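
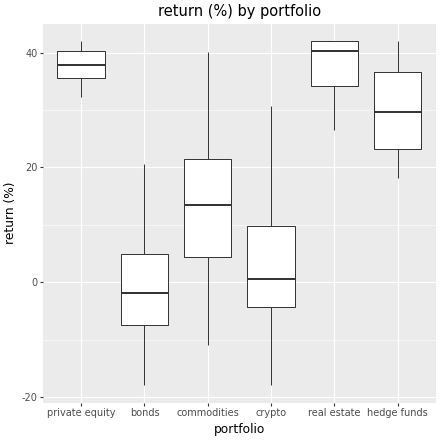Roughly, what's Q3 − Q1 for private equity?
≈ 5

Q3 ≈ 40, Q1 ≈ 35; IQR ≈ 5.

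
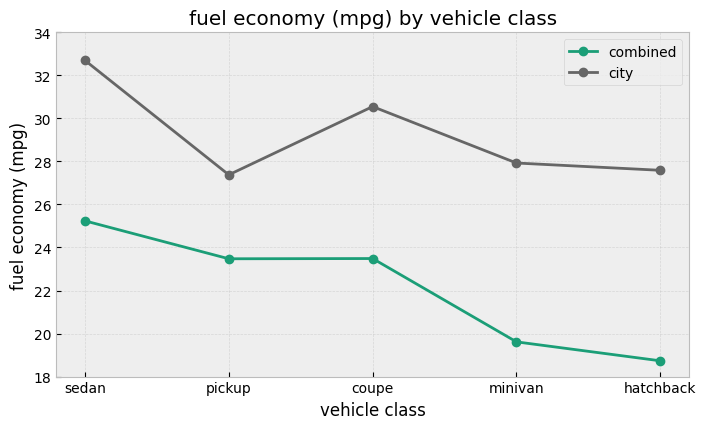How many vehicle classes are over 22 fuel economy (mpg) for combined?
3

Above 22: sedan, pickup, coupe.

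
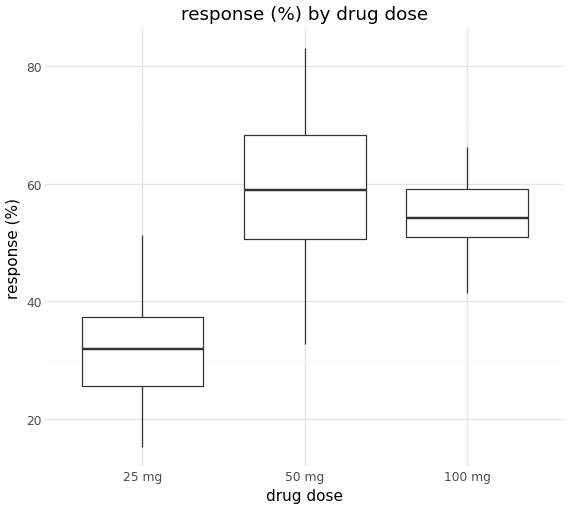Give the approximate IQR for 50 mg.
Q3 ≈ 70, Q1 ≈ 50; IQR ≈ 20.

≈ 20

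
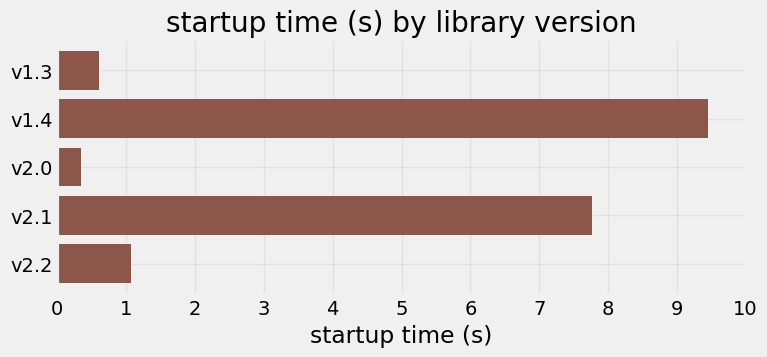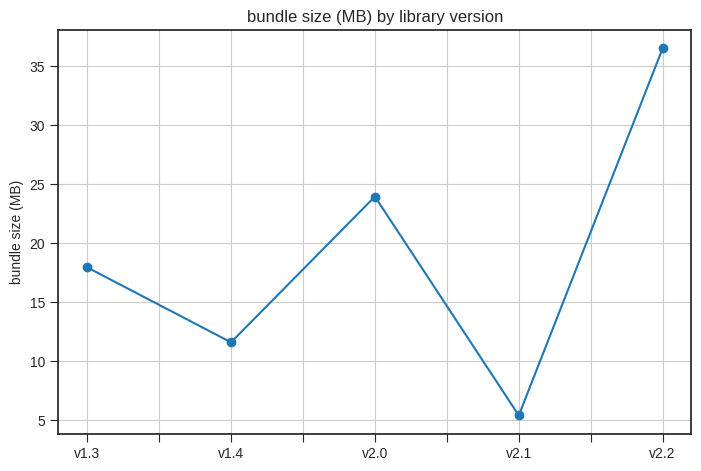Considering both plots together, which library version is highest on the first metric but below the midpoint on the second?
v1.4

Chart 2 median bundle size (MB) ≈ 20; below-median library versions: v1.4, v2.1. Among those, v1.4 has the highest startup time (s) (≈ 9).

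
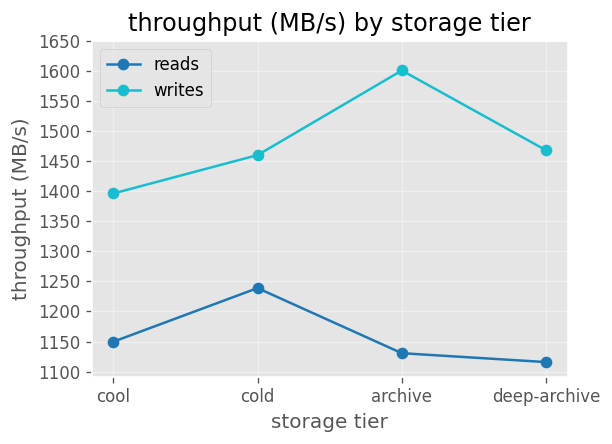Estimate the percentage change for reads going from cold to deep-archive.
≈ -12%

cold ≈ 1250, deep-archive ≈ 1100; (1100 − 1250) / 1250 ≈ -12%.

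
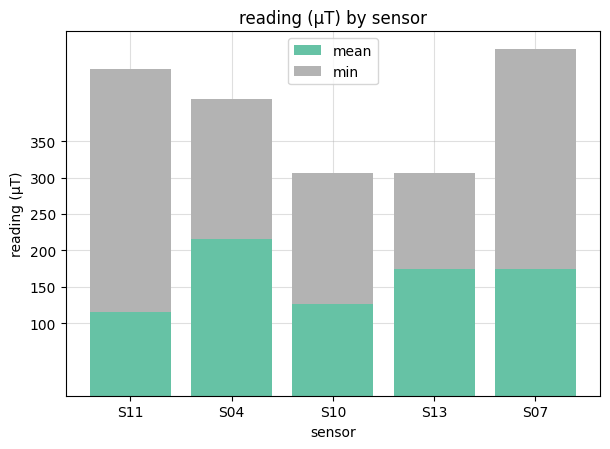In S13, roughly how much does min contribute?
min top ≈ 300, bottom ≈ 150; segment ≈ 150.

≈ 150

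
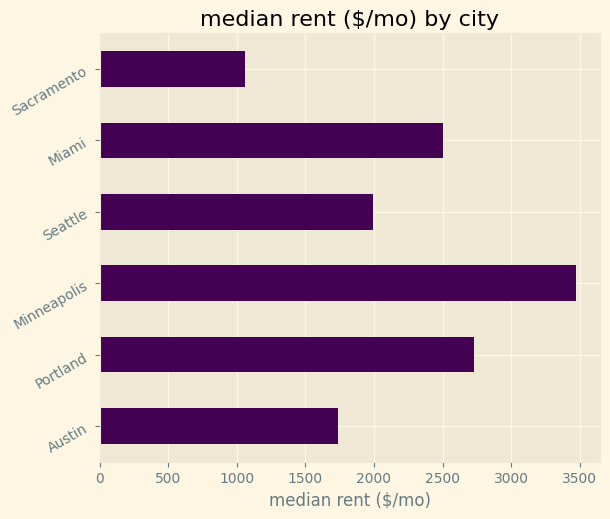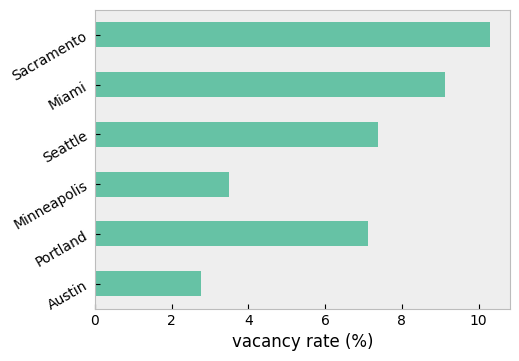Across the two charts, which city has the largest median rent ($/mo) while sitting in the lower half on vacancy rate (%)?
Minneapolis

Chart 2 median vacancy rate (%) ≈ 7; below-median cities: Austin, Portland, Minneapolis. Among those, Minneapolis has the highest median rent ($/mo) (≈ 3500).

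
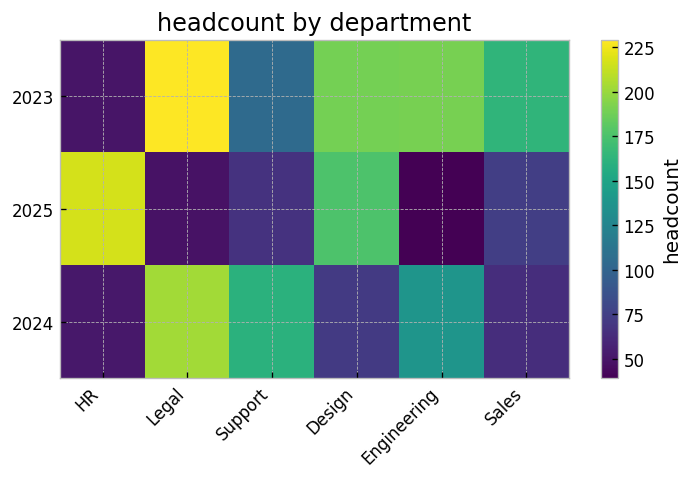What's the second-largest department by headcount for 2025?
Top 3 for 2025: HR ≈ 220, Design ≈ 180, Sales ≈ 80.

Design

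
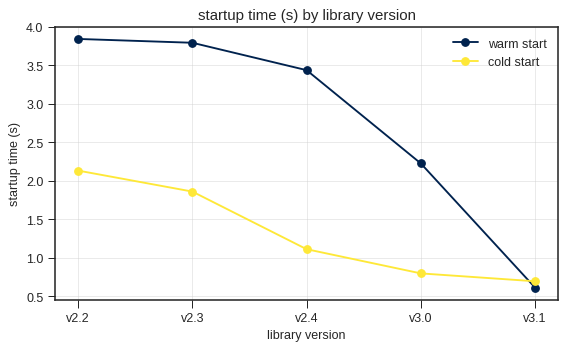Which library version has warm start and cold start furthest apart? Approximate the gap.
v2.4: warm start ≈ 3.5, cold start ≈ 1.0 → gap ≈ 2.5. Next-largest (v2.3) is only ≈ 2.0.

v2.4, ≈ 2.5 s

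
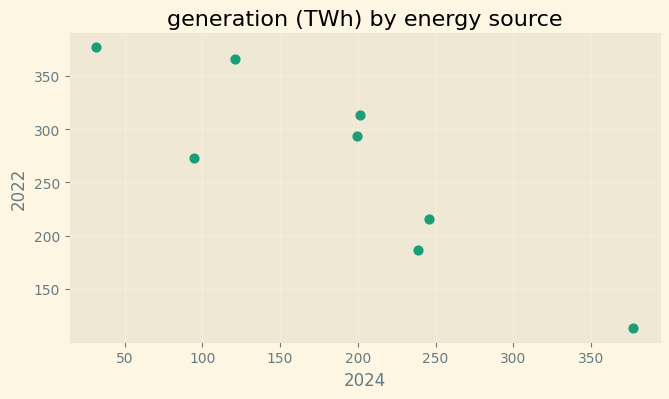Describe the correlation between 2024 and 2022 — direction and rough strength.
negative, strong

Points are negatively correlated; strong (|r| ≈ 0.9).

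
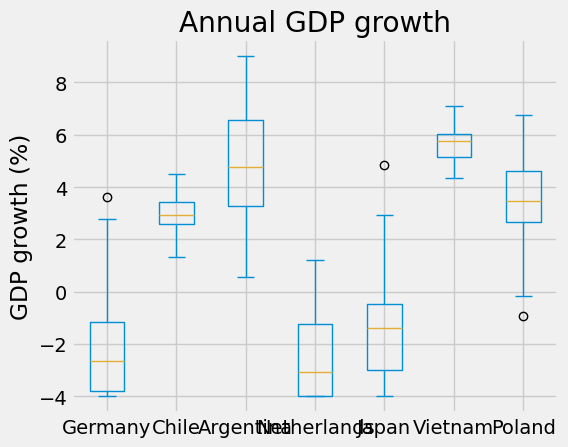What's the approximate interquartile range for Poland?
≈ 2

Q3 ≈ 5, Q1 ≈ 3; IQR ≈ 2.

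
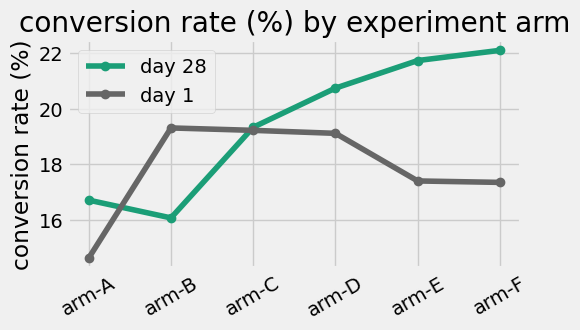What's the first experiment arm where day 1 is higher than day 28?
arm-A: day 1 ≈ 15 vs day 28 ≈ 17 (not yet); arm-B: day 1 ≈ 19 vs day 28 ≈ 16 (first crossover).

arm-B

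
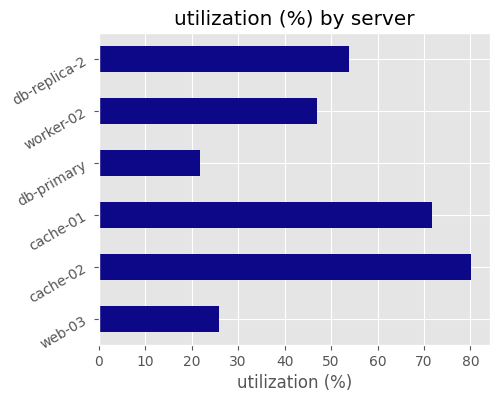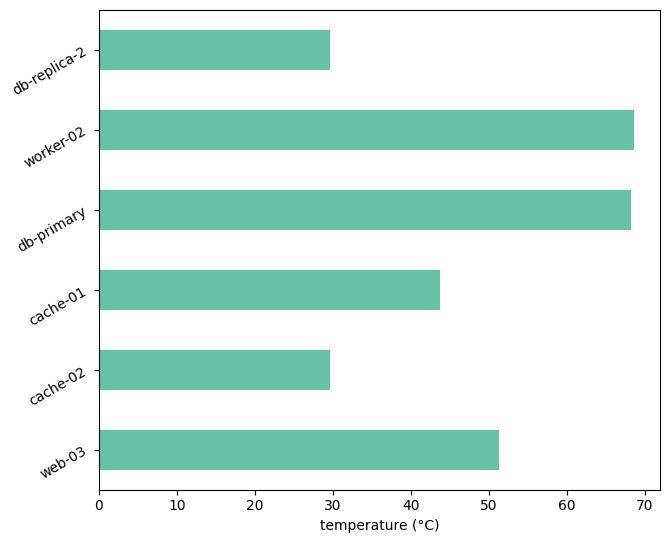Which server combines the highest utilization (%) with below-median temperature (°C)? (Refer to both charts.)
cache-02

Chart 2 median temperature (°C) ≈ 50; below-median servers: cache-02, cache-01, db-replica-2. Among those, cache-02 has the highest utilization (%) (≈ 80).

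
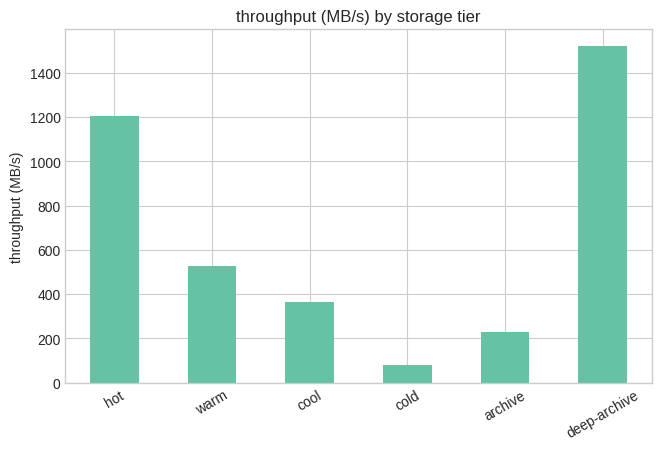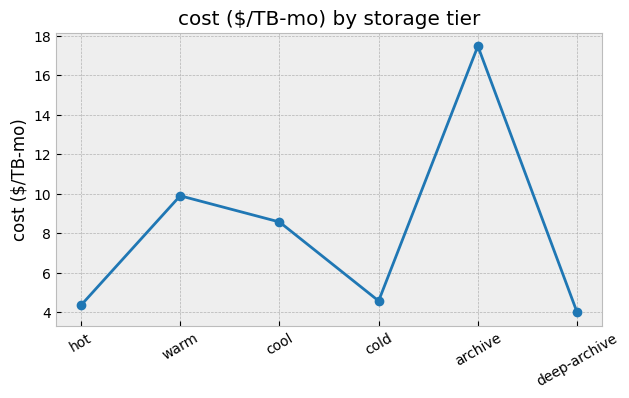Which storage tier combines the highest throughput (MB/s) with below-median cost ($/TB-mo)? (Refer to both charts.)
Chart 2 median cost ($/TB-mo) ≈ 6; below-median storage tiers: hot, cold, deep-archive. Among those, deep-archive has the highest throughput (MB/s) (≈ 1600).

deep-archive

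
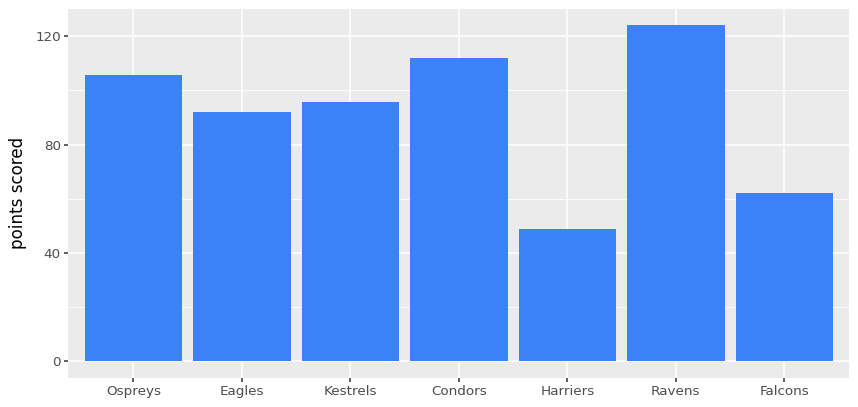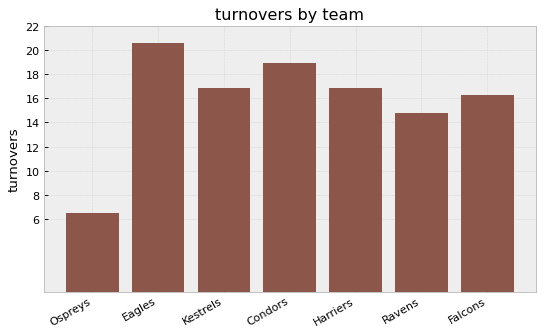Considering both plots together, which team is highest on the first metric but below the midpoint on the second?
Ravens

Chart 2 median turnovers ≈ 16; below-median teams: Ospreys, Ravens, Falcons. Among those, Ravens has the highest points scored (≈ 120).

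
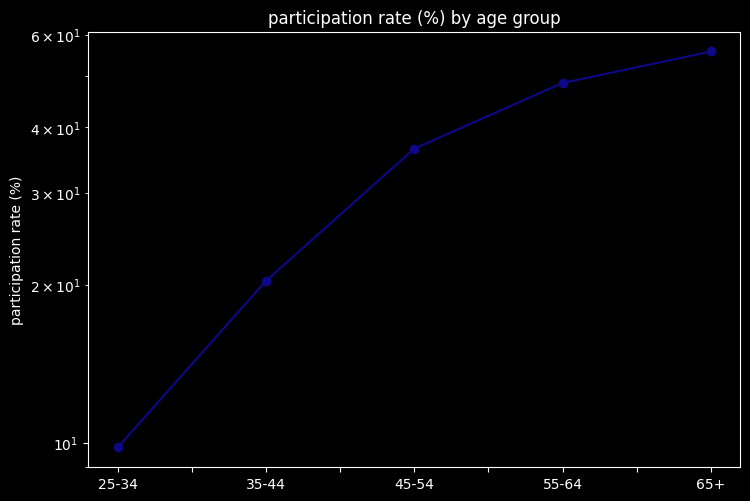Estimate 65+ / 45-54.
≈ 1.57×

65+ ≈ 55, 45-54 ≈ 35; 55/35 ≈ 1.57.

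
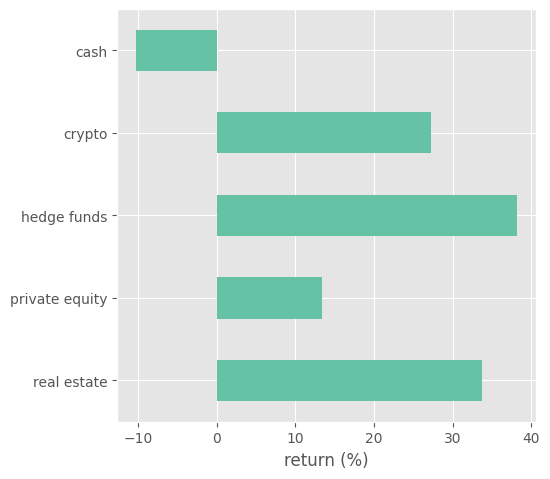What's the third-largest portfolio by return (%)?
crypto

Top 4: hedge funds ≈ 40, real estate ≈ 35, crypto ≈ 25, private equity ≈ 15.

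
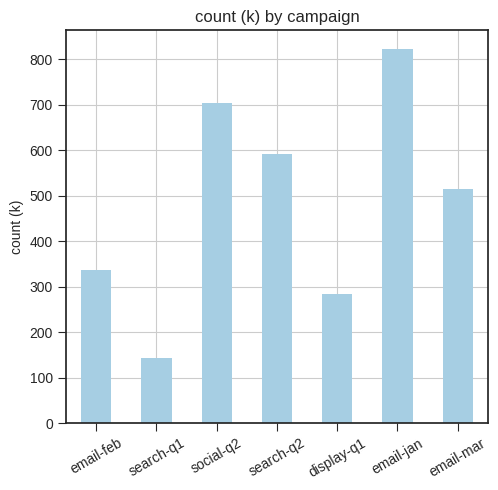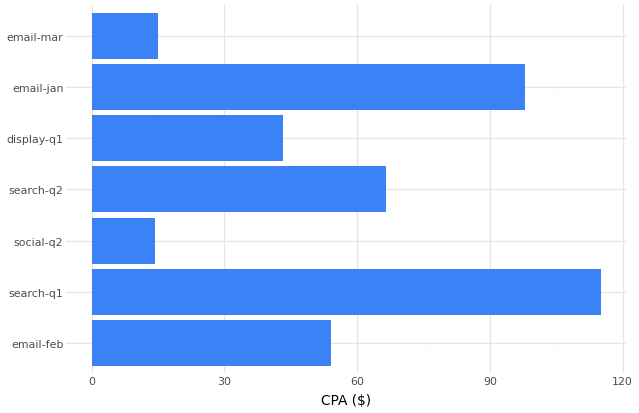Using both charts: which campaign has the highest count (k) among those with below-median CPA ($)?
social-q2

Chart 2 median CPA ($) ≈ 60; below-median campaigns: social-q2, display-q1, email-mar. Among those, social-q2 has the highest count (k) (≈ 700).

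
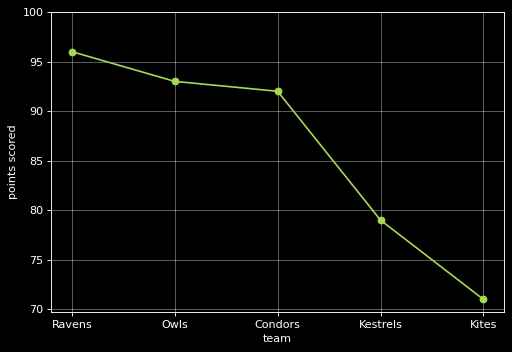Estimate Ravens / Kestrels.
Ravens ≈ 95, Kestrels ≈ 80; 95/80 ≈ 1.19.

≈ 1.19×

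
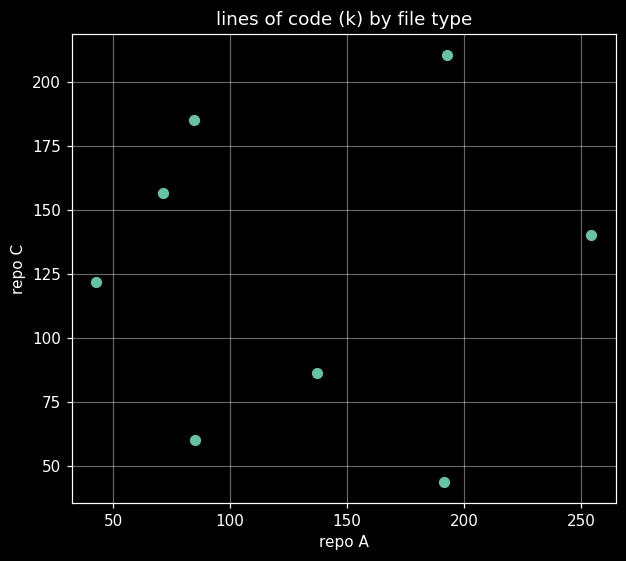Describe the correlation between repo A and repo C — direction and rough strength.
no clear correlation

Points are roughly uncorrelated; weak (|r| ≈ 0.0).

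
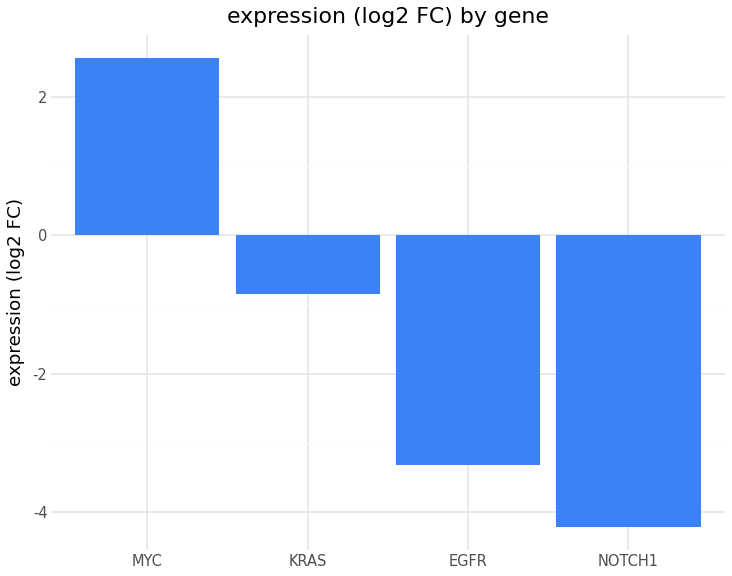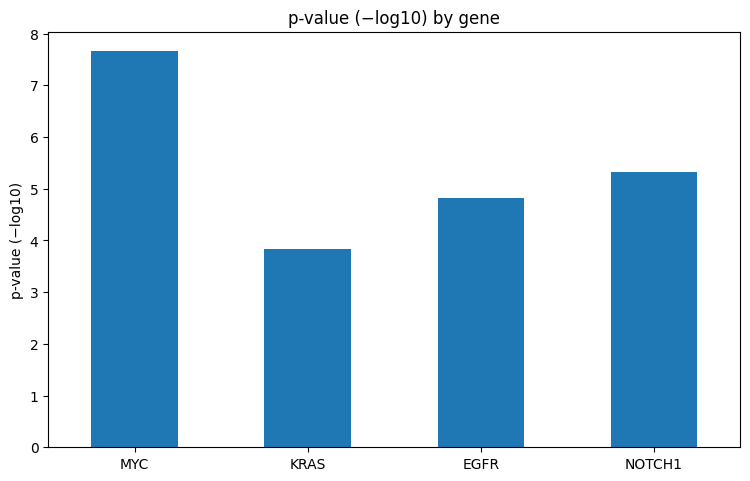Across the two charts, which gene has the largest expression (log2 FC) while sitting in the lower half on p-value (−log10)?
Chart 2 median p-value (−log10) ≈ 5; below-median genes: KRAS, EGFR. Among those, KRAS has the highest expression (log2 FC) (≈ -1).

KRAS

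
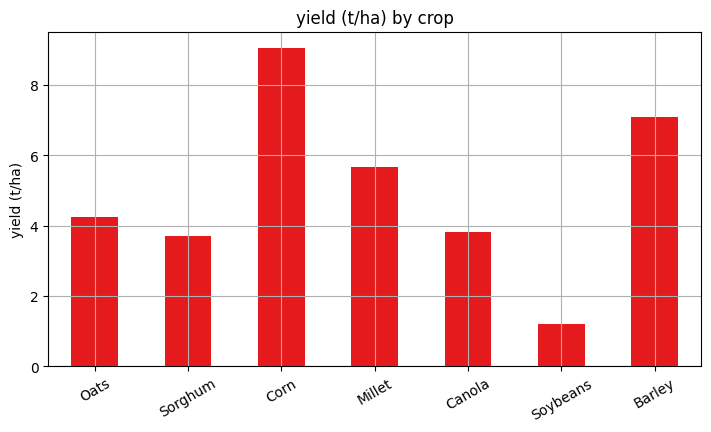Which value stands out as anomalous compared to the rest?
Corn

Corn ≈ 9; the rest sit between ≈ 1 and ≈ 7.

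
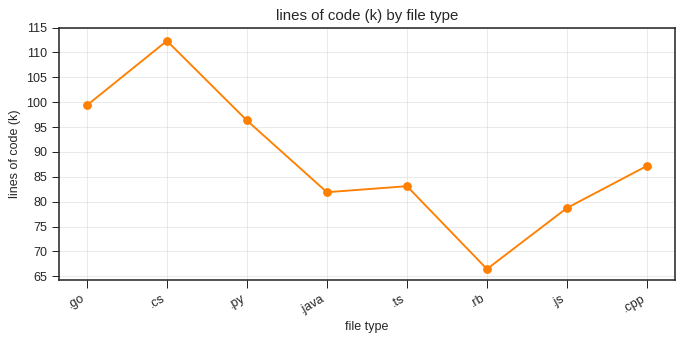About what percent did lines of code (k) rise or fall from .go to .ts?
≈ -15%

.go ≈ 100, .ts ≈ 85; (85 − 100) / 100 ≈ -15%.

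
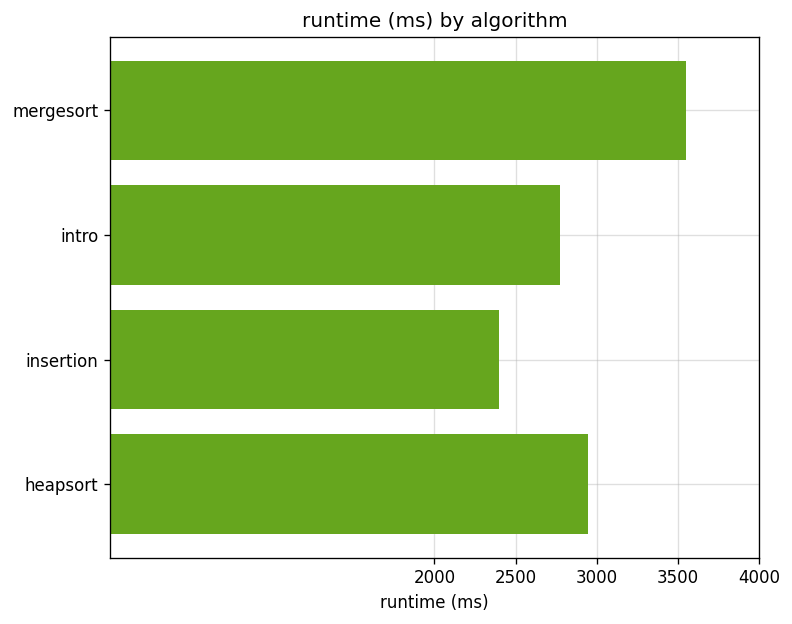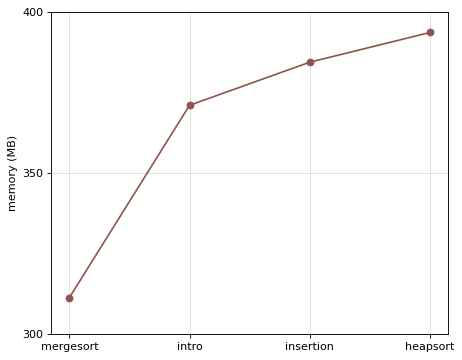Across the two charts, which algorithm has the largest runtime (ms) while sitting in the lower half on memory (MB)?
mergesort

Chart 2 median memory (MB) ≈ 400; below-median algorithms: mergesort, intro. Among those, mergesort has the highest runtime (ms) (≈ 3500).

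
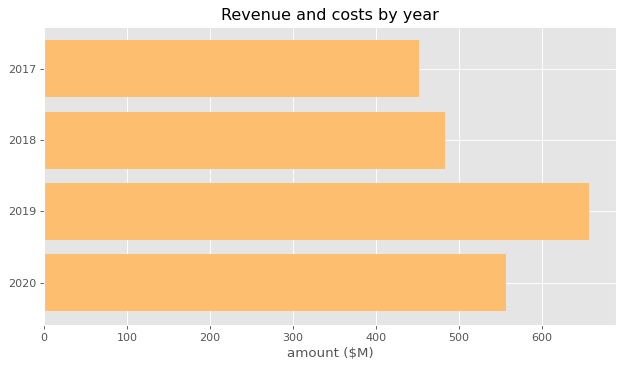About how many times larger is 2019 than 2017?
≈ 1.4×

2019 ≈ 700, 2017 ≈ 500; 700/500 ≈ 1.4.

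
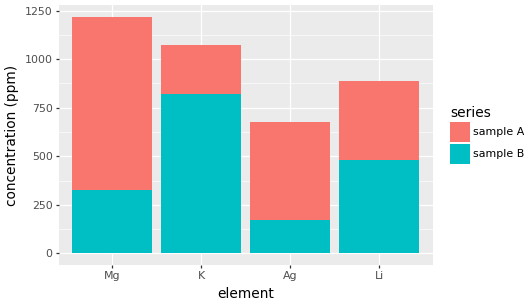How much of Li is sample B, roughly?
sample B top ≈ 400, bottom ≈ 0; segment ≈ 400.

≈ 400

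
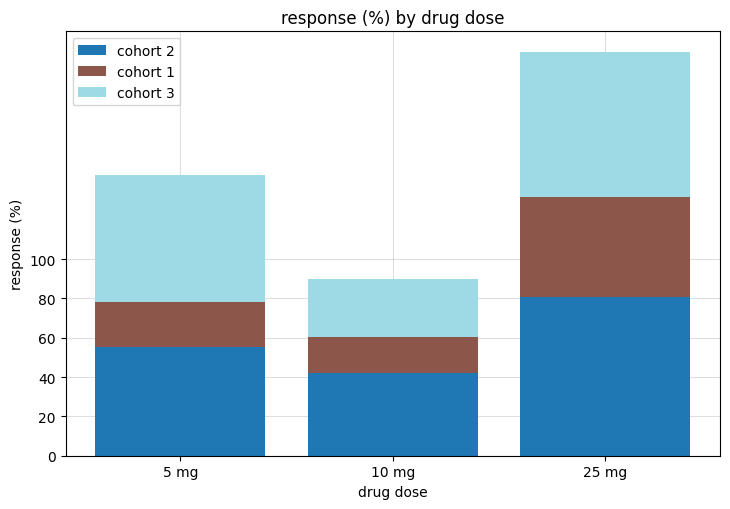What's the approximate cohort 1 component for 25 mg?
cohort 1 top ≈ 140, bottom ≈ 80; segment ≈ 60.

≈ 60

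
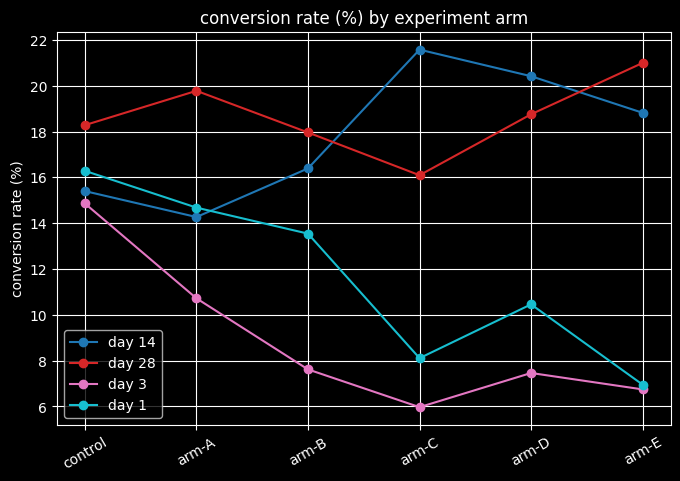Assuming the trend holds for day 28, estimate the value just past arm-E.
≈ 22

Last three: 16, 18, 20 → slope ≈ 2/step → next ≈ 22.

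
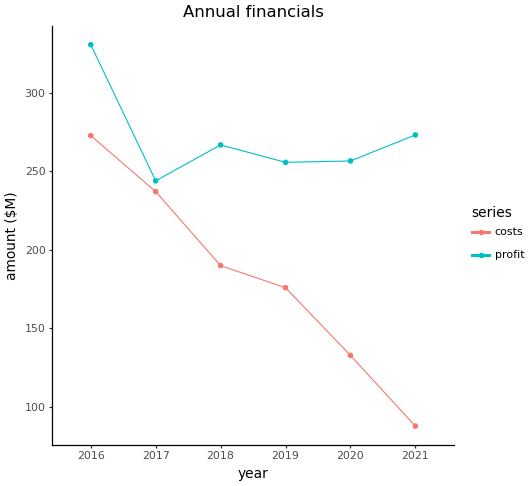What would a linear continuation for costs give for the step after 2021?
Last three: 175, 125, 100 → slope ≈ -37.5/step → next ≈ 62.5.

≈ 62.5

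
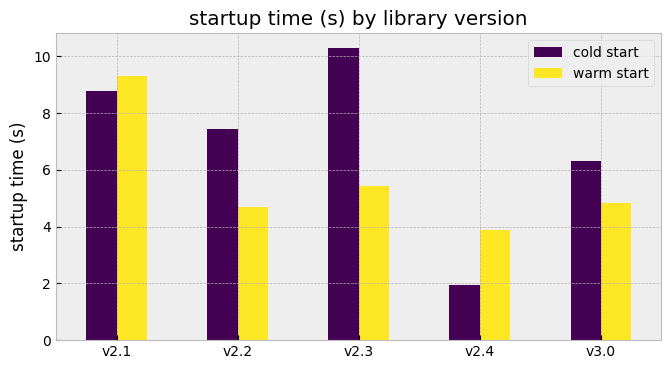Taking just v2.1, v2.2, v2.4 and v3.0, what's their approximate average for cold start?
≈ 6

(9 + 7 + 2 + 6) / 4 ≈ 6.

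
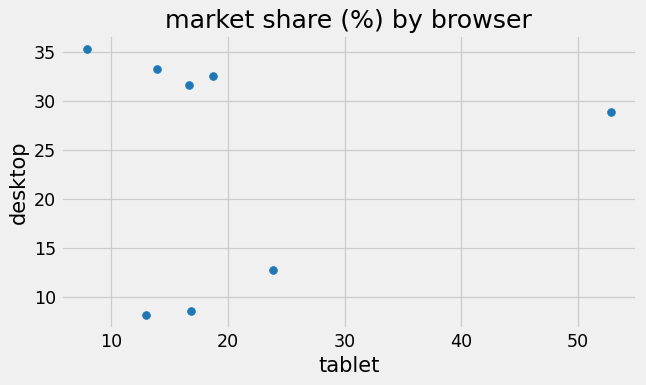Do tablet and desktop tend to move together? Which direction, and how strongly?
no clear correlation

Points are roughly uncorrelated; weak (|r| ≈ 0.0).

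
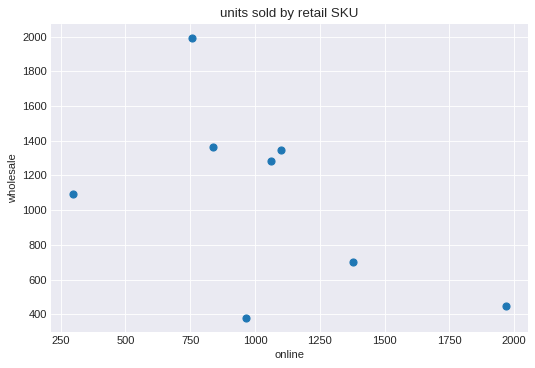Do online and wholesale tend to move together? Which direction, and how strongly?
Points are negatively correlated; moderate (|r| ≈ 0.5).

negative, moderate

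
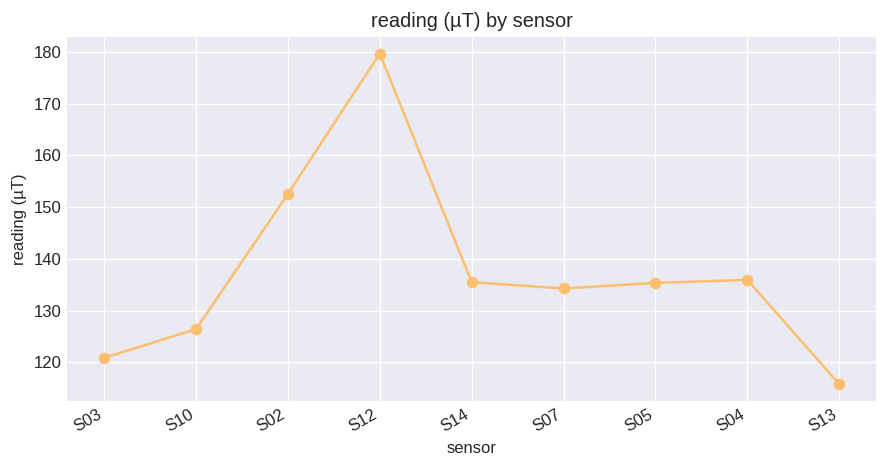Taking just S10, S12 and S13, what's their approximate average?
(130 + 180 + 120) / 3 ≈ 143.

≈ 143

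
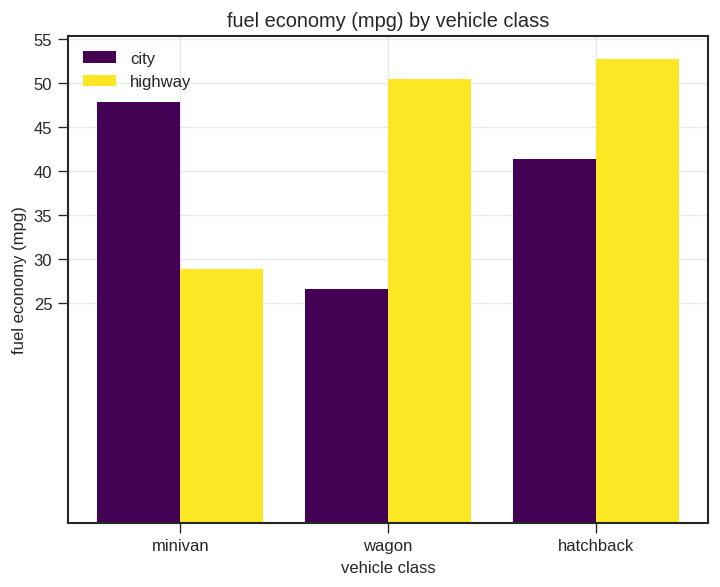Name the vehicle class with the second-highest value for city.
Top 3 for city: minivan ≈ 50, hatchback ≈ 40, wagon ≈ 25.

hatchback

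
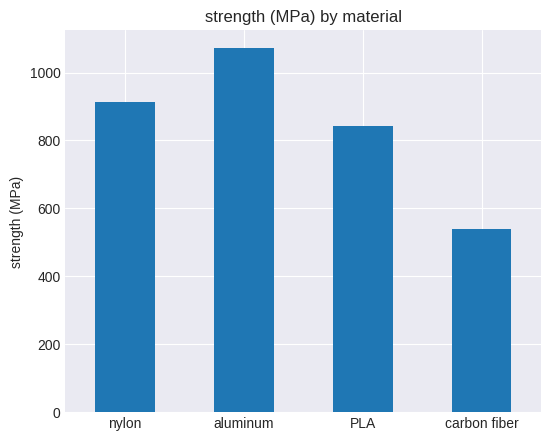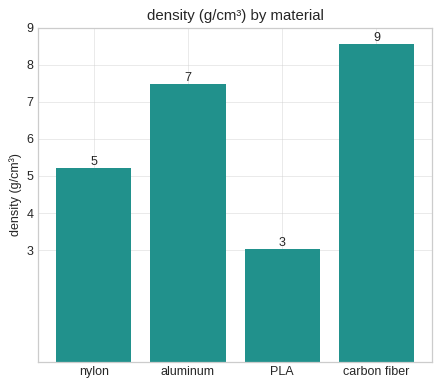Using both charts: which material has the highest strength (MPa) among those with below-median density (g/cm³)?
Chart 2 median density (g/cm³) ≈ 6; below-median materials: nylon, PLA. Among those, nylon has the highest strength (MPa) (≈ 900).

nylon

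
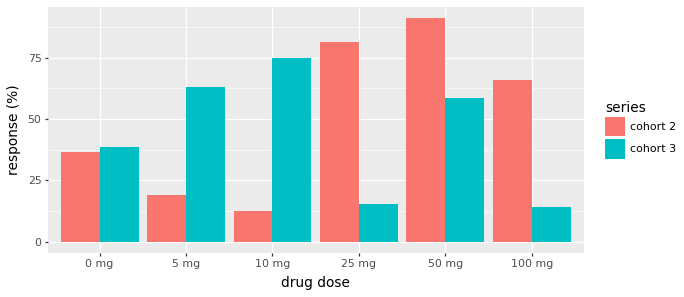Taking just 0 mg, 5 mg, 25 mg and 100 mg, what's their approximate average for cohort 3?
≈ 32

(40 + 60 + 20 + 10) / 4 ≈ 32.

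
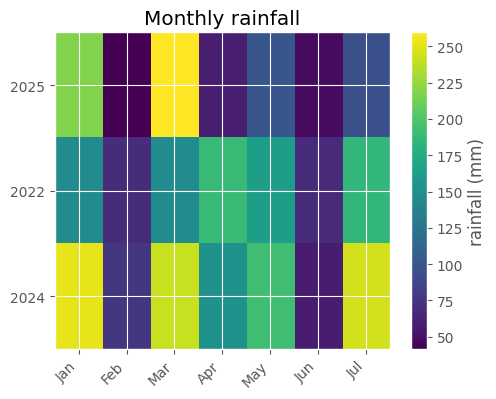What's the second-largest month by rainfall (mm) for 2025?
Top 3 for 2025: Mar ≈ 260, Jan ≈ 220, May ≈ 100.

Jan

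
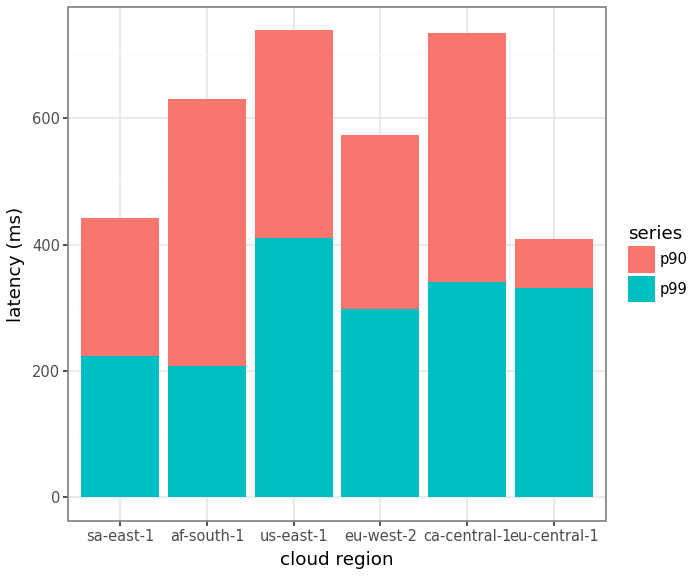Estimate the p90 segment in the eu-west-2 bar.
p90 top ≈ 600, bottom ≈ 300; segment ≈ 300.

≈ 300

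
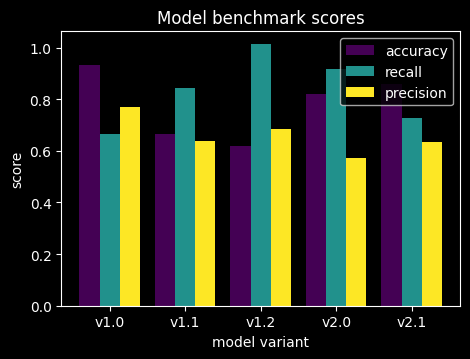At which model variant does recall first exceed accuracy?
v1.0: recall ≈ 0.7 vs accuracy ≈ 0.9 (not yet); v1.1: recall ≈ 0.8 vs accuracy ≈ 0.7 (first crossover).

v1.1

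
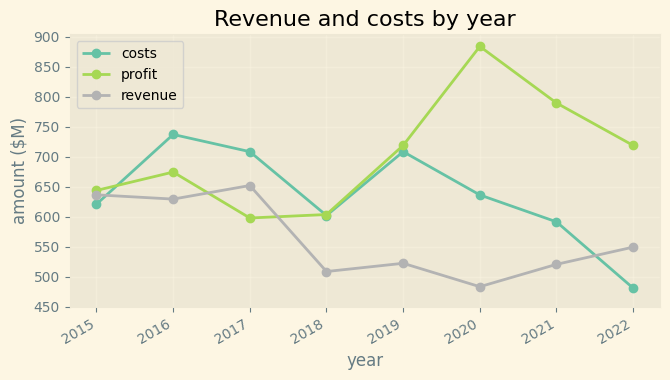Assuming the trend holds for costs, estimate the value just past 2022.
Last three: 650, 600, 500 → slope ≈ -75/step → next ≈ 425.

≈ 425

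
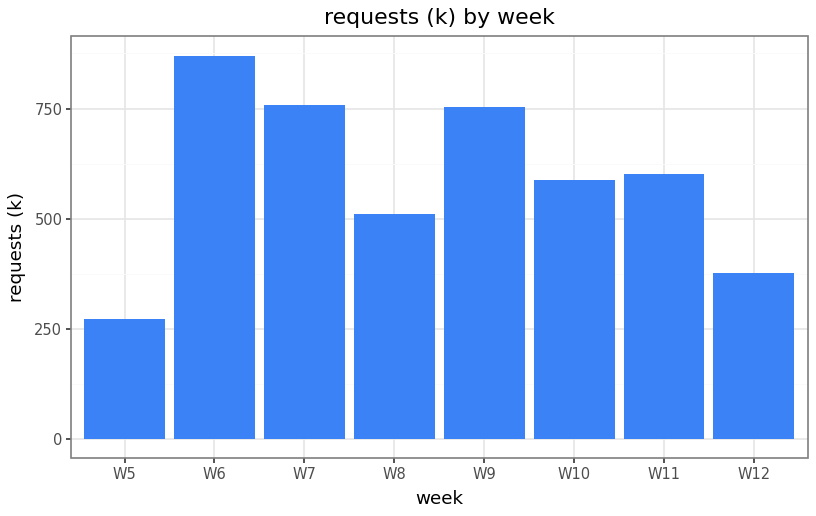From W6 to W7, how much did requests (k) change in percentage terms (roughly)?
W6 ≈ 900, W7 ≈ 800; (800 − 900) / 900 ≈ -11.1%.

≈ -11.1%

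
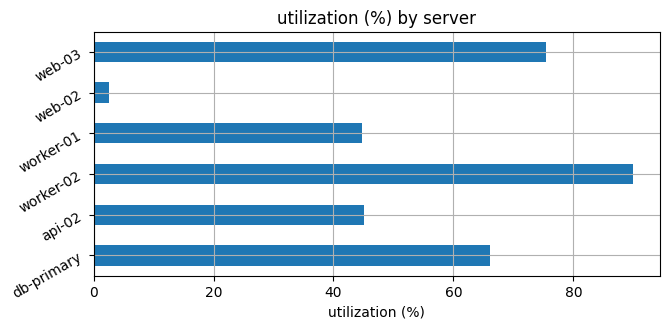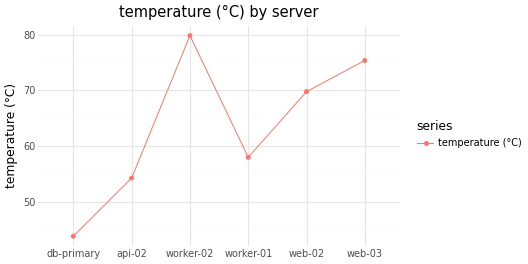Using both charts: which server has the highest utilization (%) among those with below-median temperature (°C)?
db-primary

Chart 2 median temperature (°C) ≈ 60; below-median servers: db-primary, api-02, worker-01. Among those, db-primary has the highest utilization (%) (≈ 70).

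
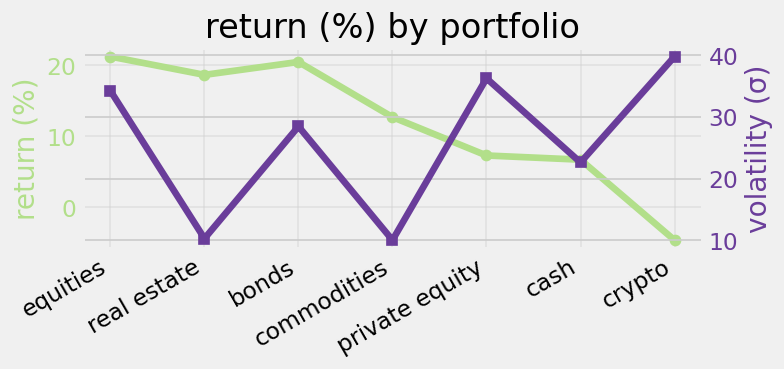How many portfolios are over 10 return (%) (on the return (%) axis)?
4

Above 10: equities, real estate, bonds, commodities.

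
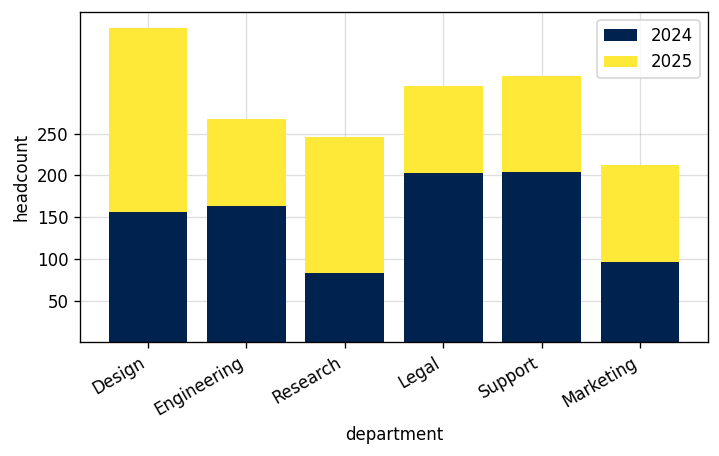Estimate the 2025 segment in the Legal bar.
2025 top ≈ 300, bottom ≈ 200; segment ≈ 100.

≈ 100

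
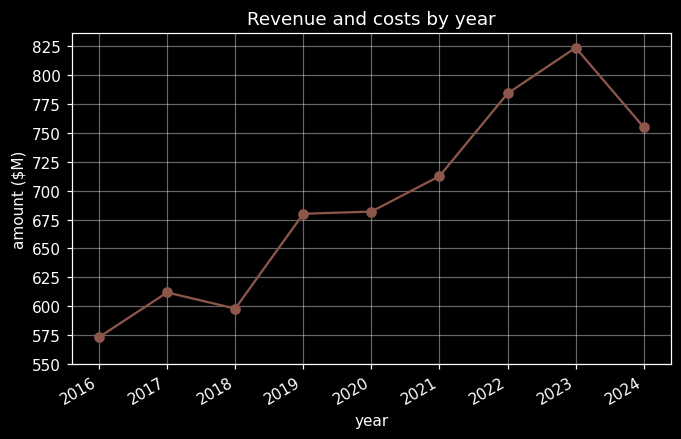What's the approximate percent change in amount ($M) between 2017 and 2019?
≈ +12.5%

2017 ≈ 600, 2019 ≈ 675; (675 − 600) / 600 ≈ +12.5%.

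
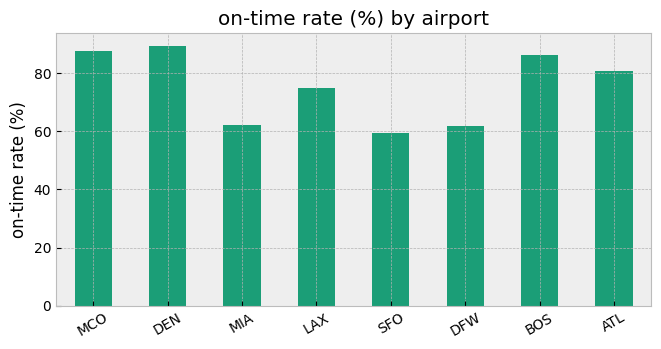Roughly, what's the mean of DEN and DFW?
≈ 75

(90 + 60) / 2 ≈ 75.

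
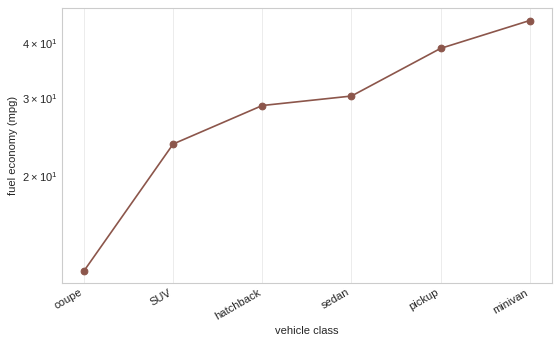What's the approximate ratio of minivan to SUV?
≈ 1.8×

minivan ≈ 45, SUV ≈ 25; 45/25 ≈ 1.8.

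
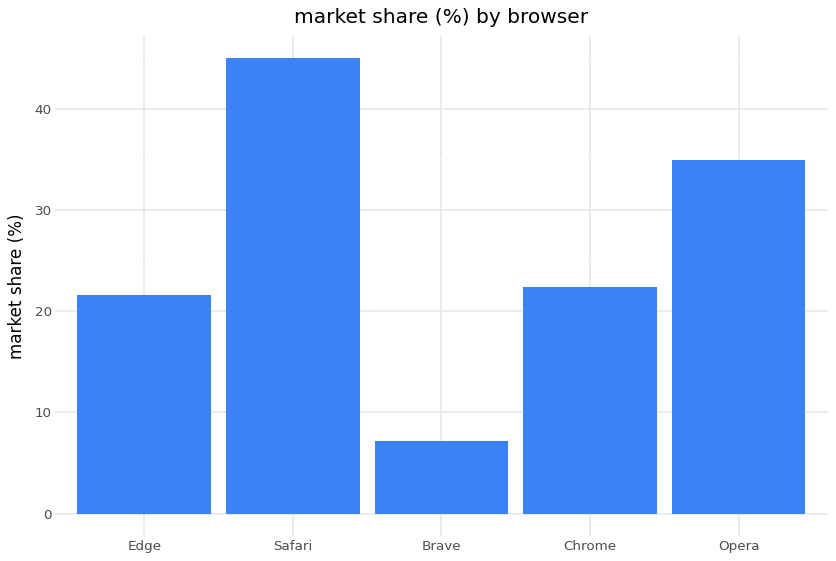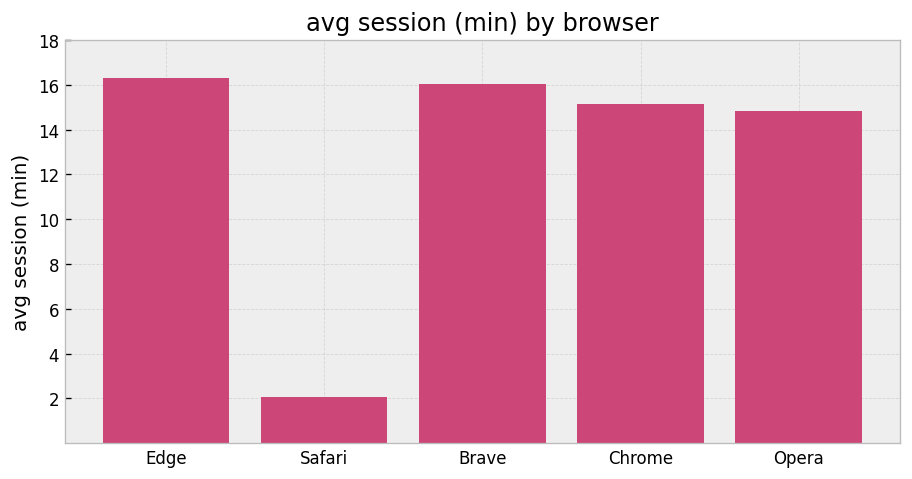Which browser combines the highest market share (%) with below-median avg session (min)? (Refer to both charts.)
Chart 2 median avg session (min) ≈ 16; below-median browsers: Safari, Opera. Among those, Safari has the highest market share (%) (≈ 45).

Safari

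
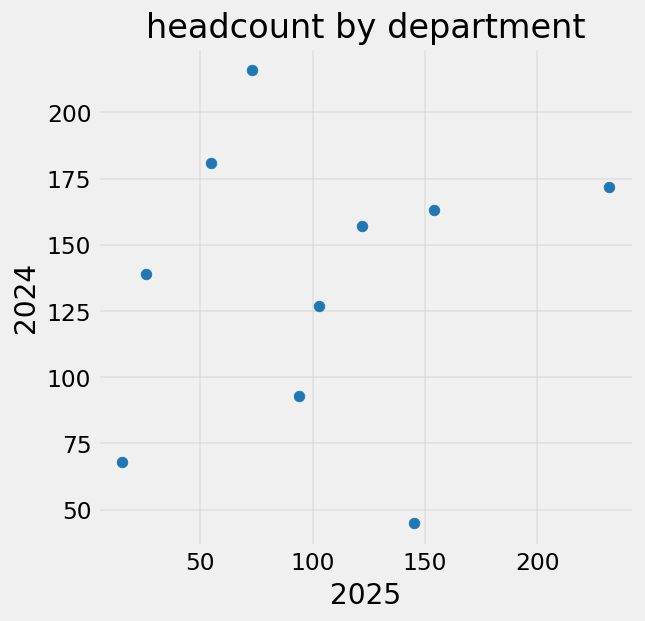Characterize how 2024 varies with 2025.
no clear correlation

Points are roughly uncorrelated; weak (|r| ≈ 0.1).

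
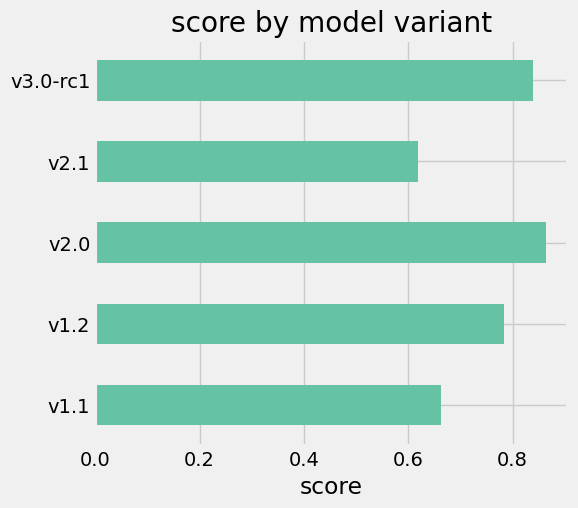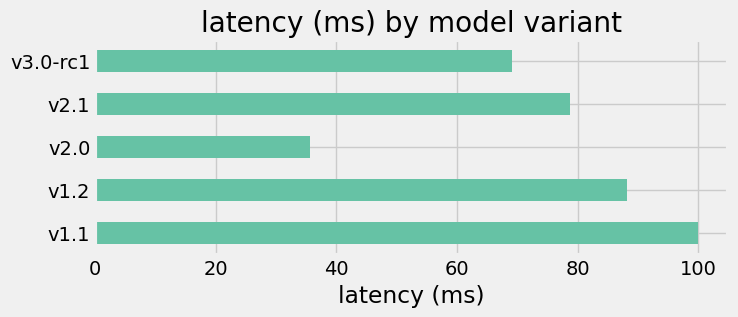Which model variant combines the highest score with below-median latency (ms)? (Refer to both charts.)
v2.0

Chart 2 median latency (ms) ≈ 80; below-median model variants: v2.0, v3.0-rc1. Among those, v2.0 has the highest score (≈ 0.9).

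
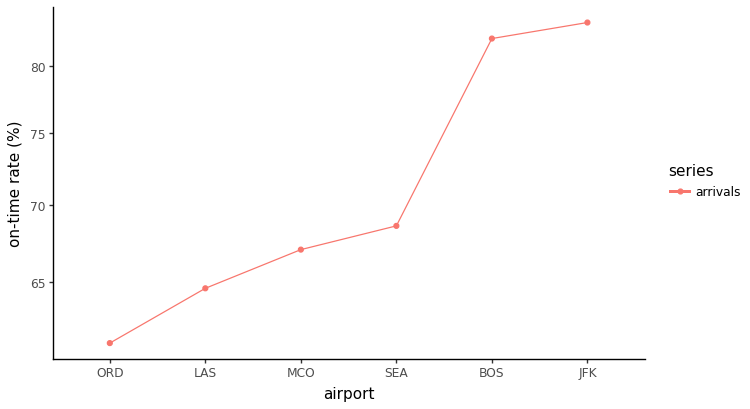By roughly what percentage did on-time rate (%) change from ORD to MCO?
≈ +9.7%

ORD ≈ 62, MCO ≈ 68; (68 − 62) / 62 ≈ +9.7%.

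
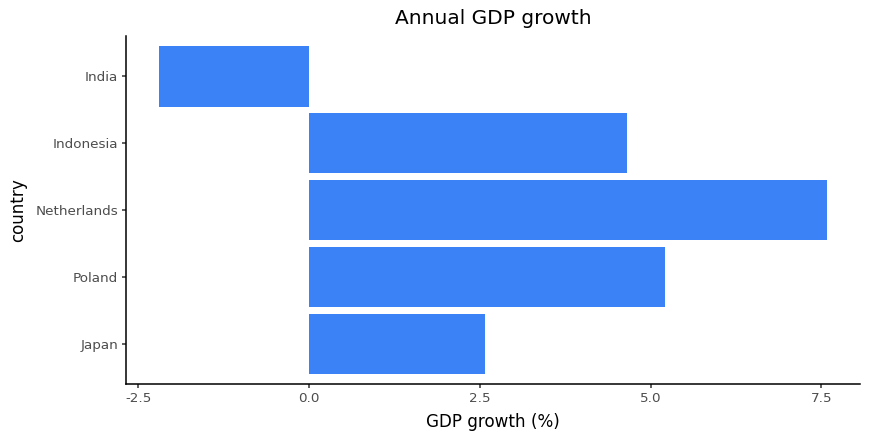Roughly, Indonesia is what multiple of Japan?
≈ 1.67×

Indonesia ≈ 5, Japan ≈ 3; 5/3 ≈ 1.67.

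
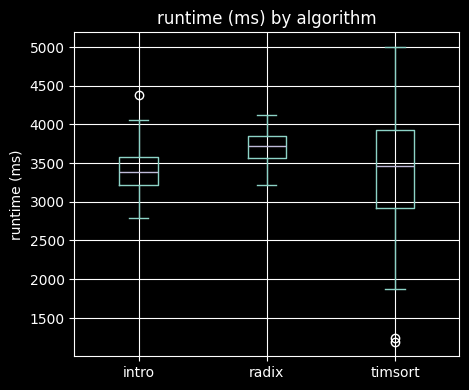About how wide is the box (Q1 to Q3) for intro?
Q3 ≈ 3600, Q1 ≈ 3200; IQR ≈ 400.

≈ 400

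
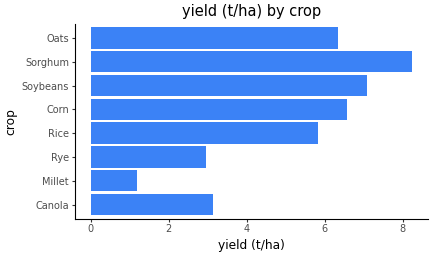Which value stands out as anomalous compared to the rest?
Millet ≈ 1; the rest sit between ≈ 3 and ≈ 8.

Millet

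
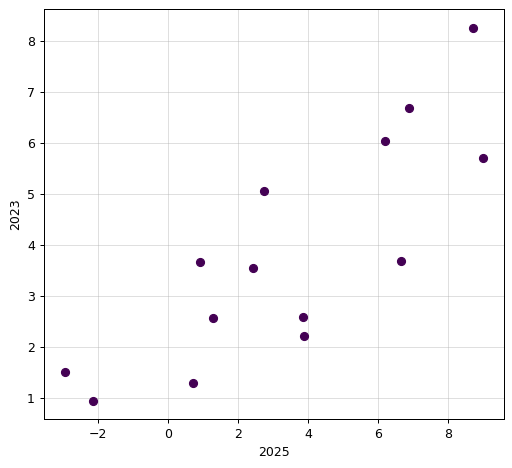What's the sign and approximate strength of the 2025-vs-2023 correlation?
Points are positively correlated; strong (|r| ≈ 0.8).

positive, strong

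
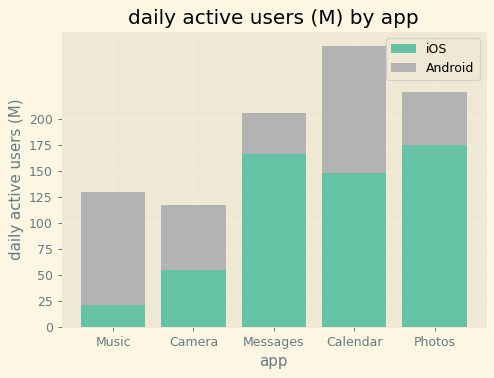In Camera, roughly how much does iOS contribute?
iOS top ≈ 50, bottom ≈ 0; segment ≈ 50.

≈ 50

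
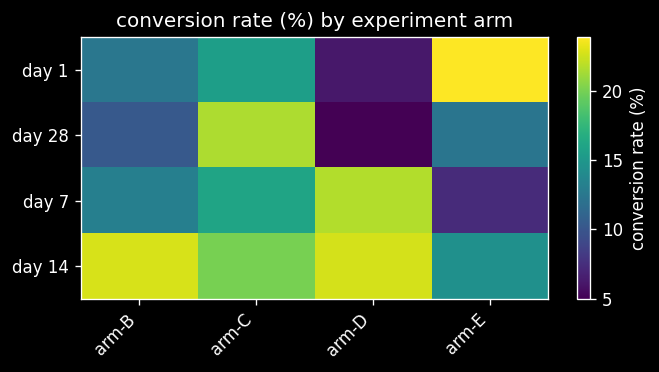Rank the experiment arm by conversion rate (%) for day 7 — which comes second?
arm-C

Top 3 for day 7: arm-D ≈ 22, arm-C ≈ 16, arm-B ≈ 14.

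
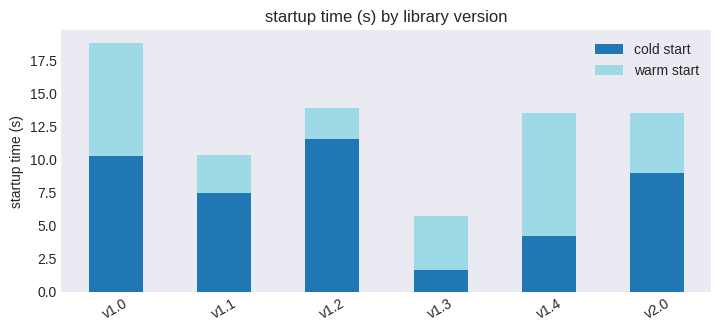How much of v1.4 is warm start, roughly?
warm start top ≈ 14, bottom ≈ 4; segment ≈ 10.

≈ 10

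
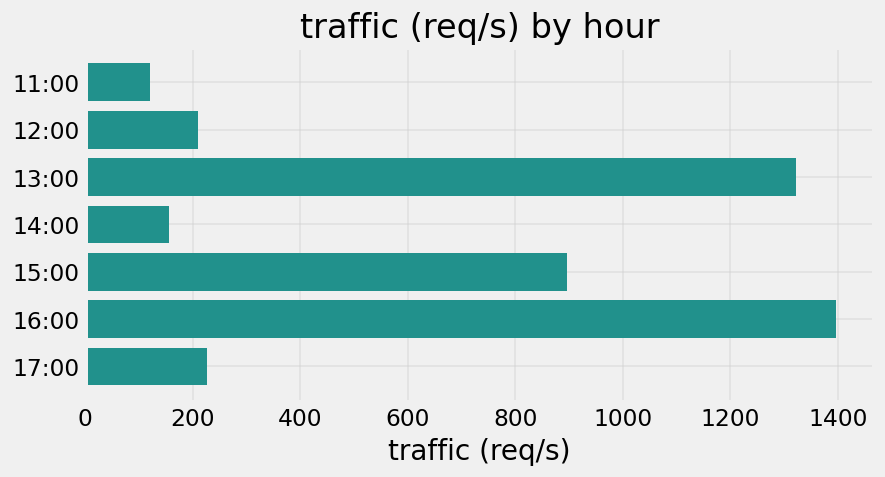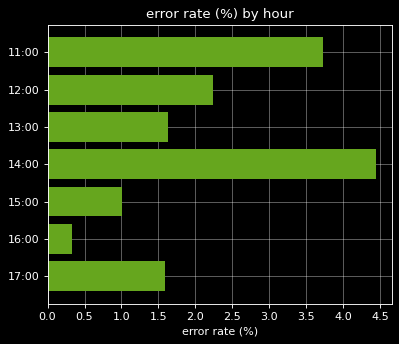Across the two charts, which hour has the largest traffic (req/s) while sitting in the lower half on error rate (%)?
Chart 2 median error rate (%) ≈ 1.5; below-median hours: 15:00, 16:00, 17:00. Among those, 16:00 has the highest traffic (req/s) (≈ 1400).

16:00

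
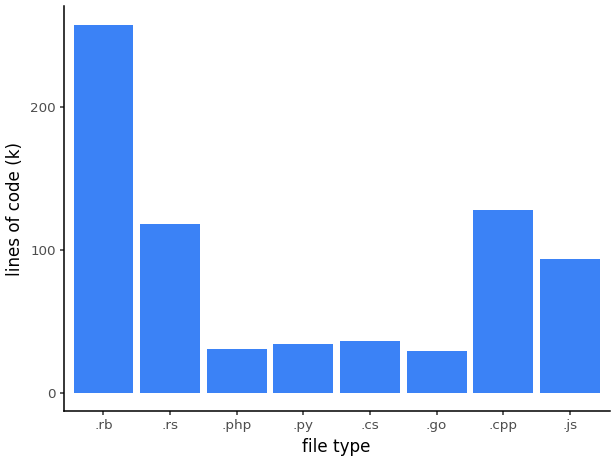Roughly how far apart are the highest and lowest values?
≈ 225

Max .rb ≈ 250, min .go ≈ 25; range ≈ 225.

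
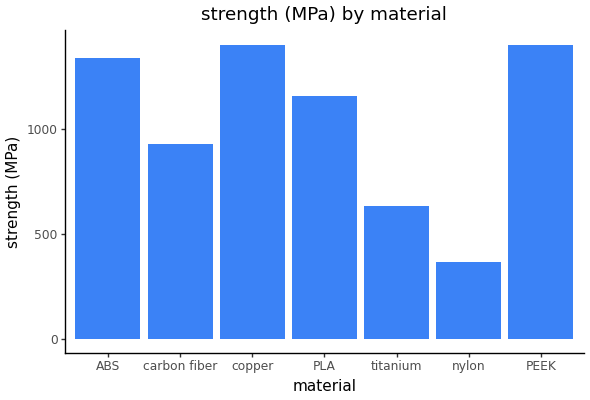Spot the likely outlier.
nylon

nylon ≈ 400; the rest sit between ≈ 600 and ≈ 1400.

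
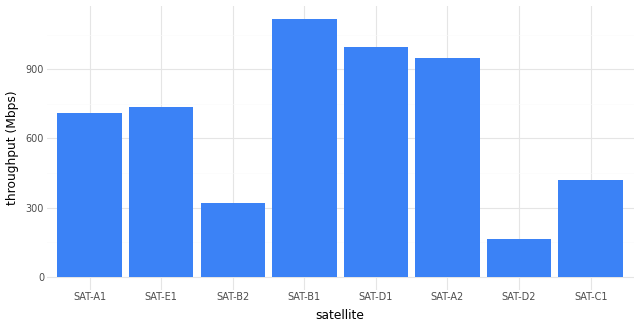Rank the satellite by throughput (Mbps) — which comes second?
SAT-D1

Top 3: SAT-B1 ≈ 1100, SAT-D1 ≈ 1000, SAT-A2 ≈ 900.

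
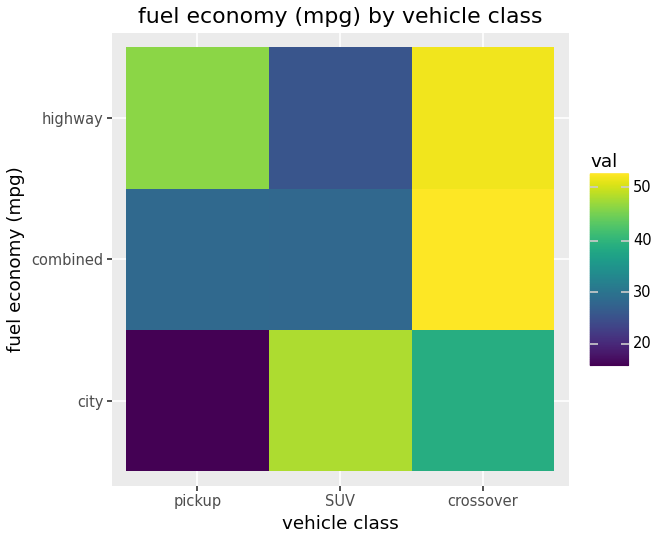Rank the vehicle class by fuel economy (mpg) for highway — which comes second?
Top 3 for highway: crossover ≈ 50, pickup ≈ 45, SUV ≈ 25.

pickup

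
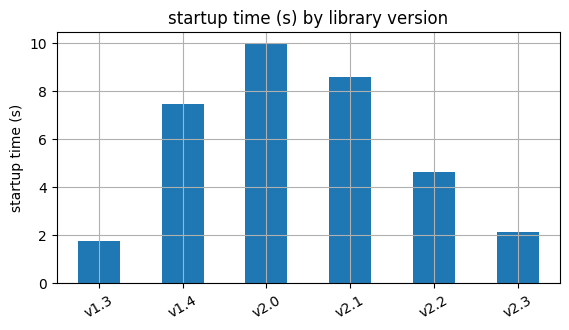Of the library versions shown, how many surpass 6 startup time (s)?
3

Above 6: v1.4, v2.0, v2.1.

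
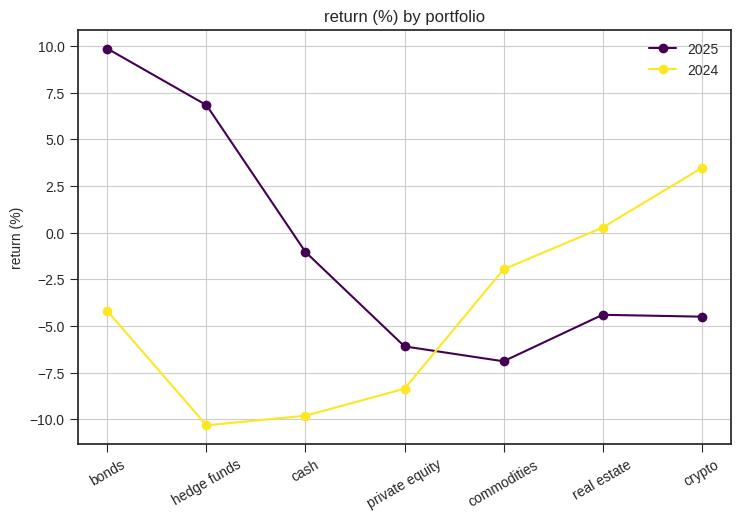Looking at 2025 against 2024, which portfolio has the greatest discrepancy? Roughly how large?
hedge funds, ≈ 16 %

hedge funds: 2025 ≈ 6, 2024 ≈ -10 → gap ≈ 16. Next-largest (bonds) is only ≈ 14.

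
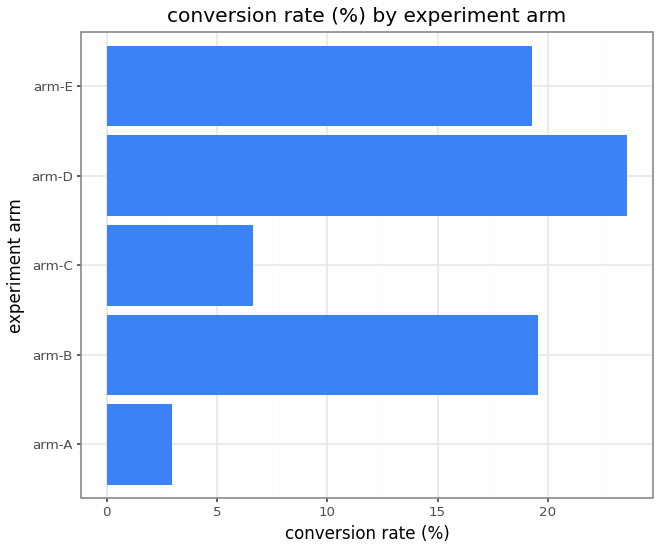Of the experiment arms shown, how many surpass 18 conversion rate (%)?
3

Above 18: arm-B, arm-D, arm-E.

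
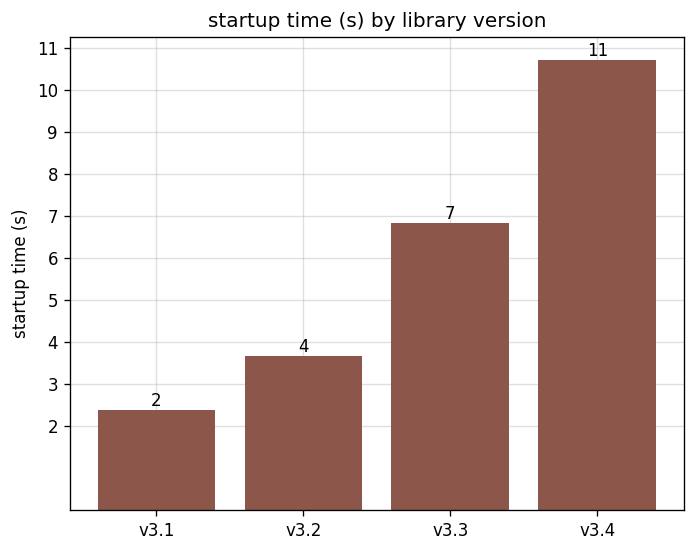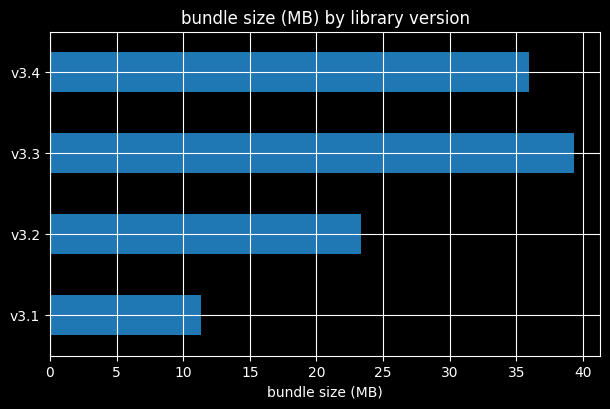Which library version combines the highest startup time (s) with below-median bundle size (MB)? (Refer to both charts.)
Chart 2 median bundle size (MB) ≈ 30; below-median library versions: v3.1, v3.2. Among those, v3.2 has the highest startup time (s) (≈ 4).

v3.2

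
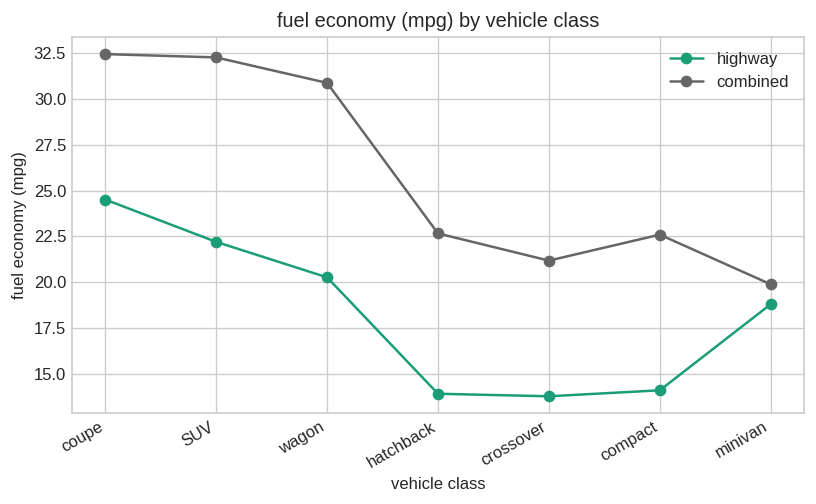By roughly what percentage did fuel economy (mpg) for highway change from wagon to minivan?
wagon ≈ 20, minivan ≈ 18; (18 − 20) / 20 ≈ -10%.

≈ -10%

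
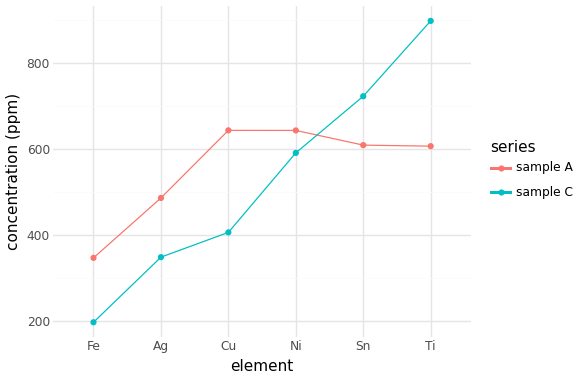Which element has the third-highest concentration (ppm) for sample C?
Top 4 for sample C: Ti ≈ 900, Sn ≈ 700, Ni ≈ 600, Cu ≈ 400.

Ni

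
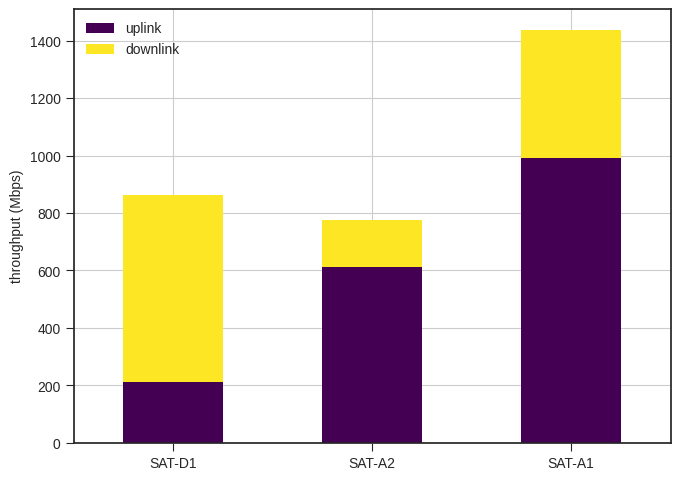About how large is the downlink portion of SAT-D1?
≈ 600

downlink top ≈ 800, bottom ≈ 200; segment ≈ 600.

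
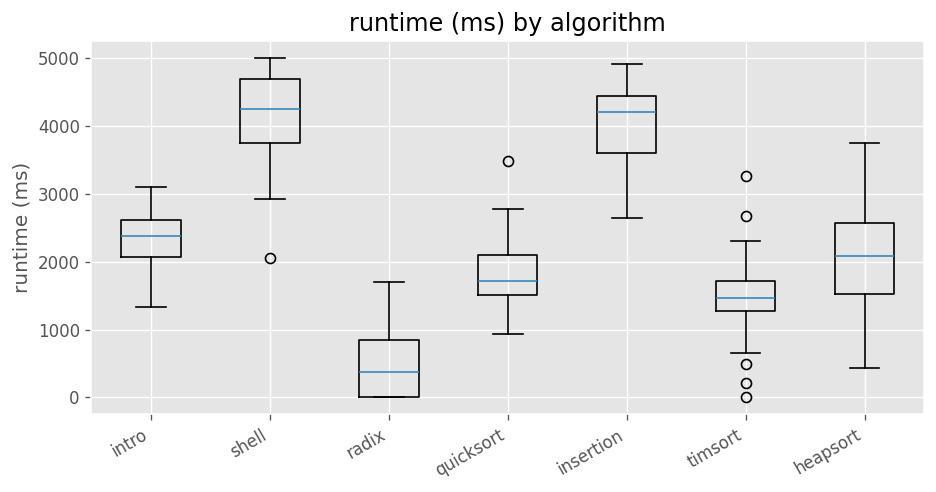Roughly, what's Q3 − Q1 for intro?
Q3 ≈ 2500, Q1 ≈ 2000; IQR ≈ 500.

≈ 500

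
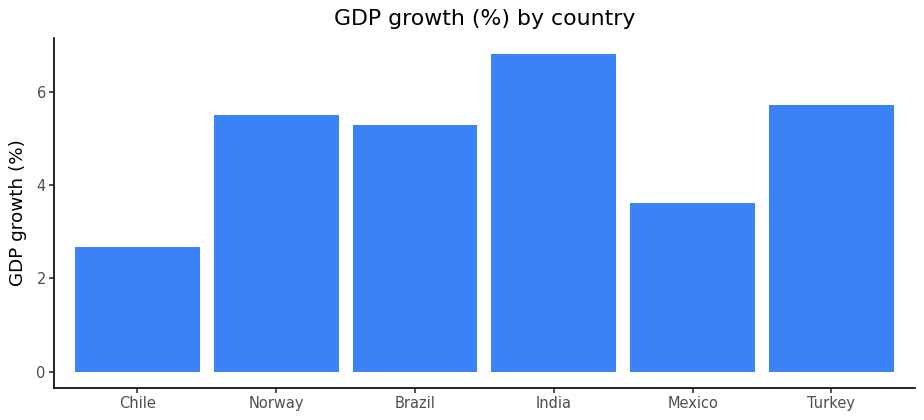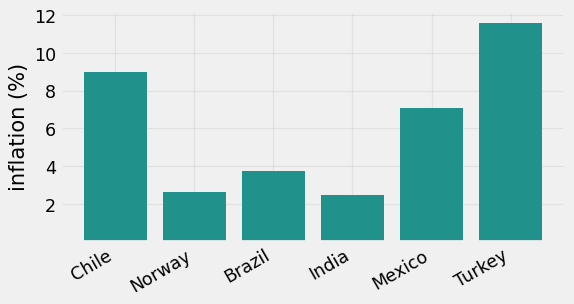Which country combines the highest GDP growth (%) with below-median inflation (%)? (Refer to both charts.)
Chart 2 median inflation (%) ≈ 6; below-median countries: Norway, Brazil, India. Among those, India has the highest GDP growth (%) (≈ 7).

India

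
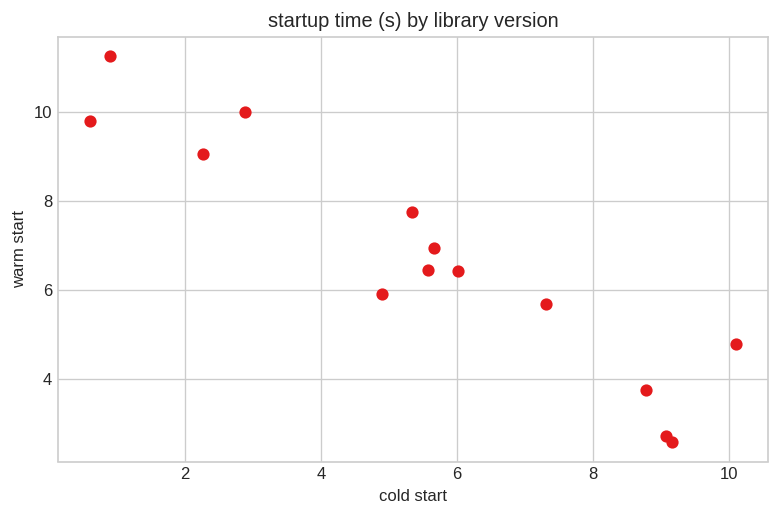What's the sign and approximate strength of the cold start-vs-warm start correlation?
Points are negatively correlated; strong (|r| ≈ 0.9).

negative, strong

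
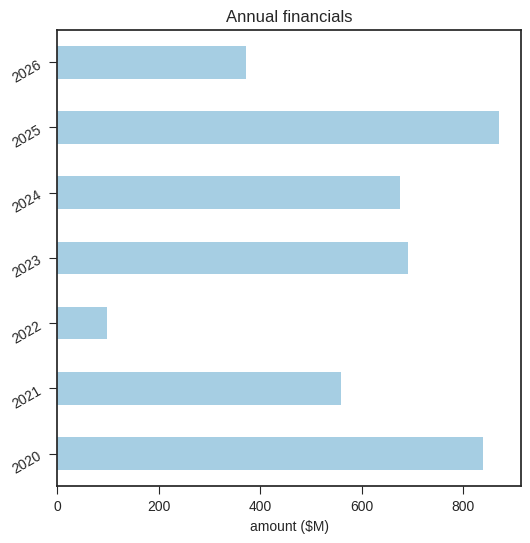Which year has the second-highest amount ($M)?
2020

Top 3: 2025 ≈ 900, 2020 ≈ 800, 2023 ≈ 700.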